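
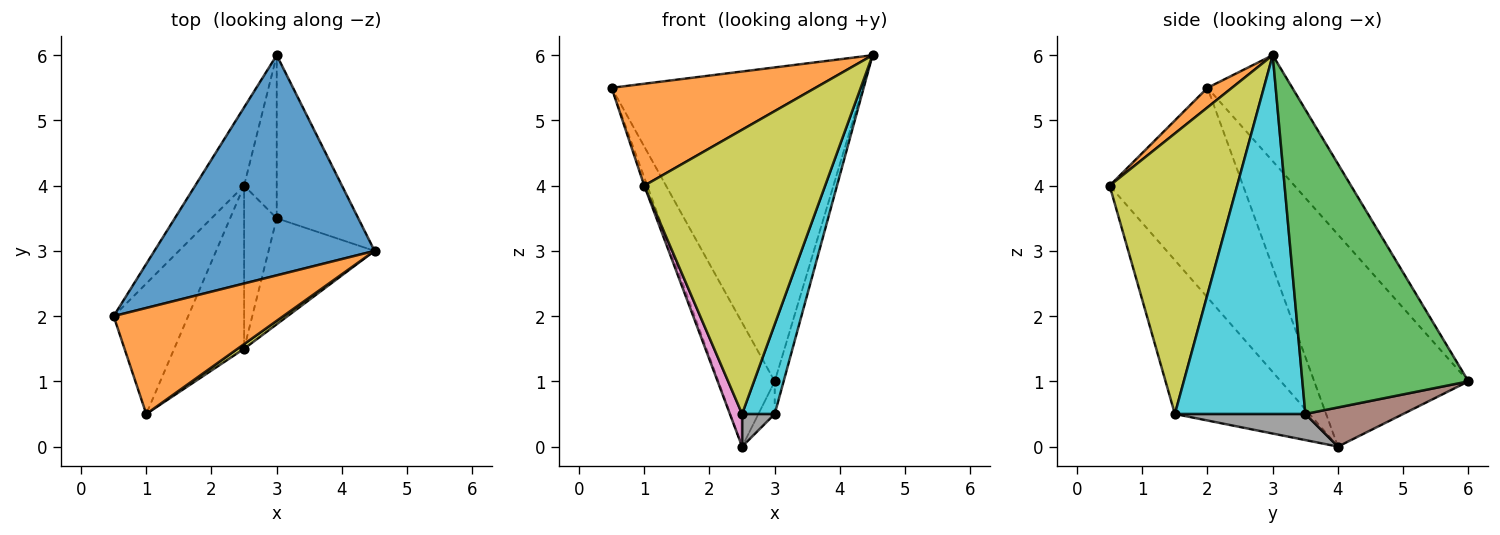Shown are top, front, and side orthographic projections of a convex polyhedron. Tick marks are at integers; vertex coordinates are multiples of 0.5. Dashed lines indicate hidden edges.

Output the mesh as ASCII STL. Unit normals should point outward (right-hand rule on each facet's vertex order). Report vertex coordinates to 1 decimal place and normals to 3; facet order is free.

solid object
 facet normal -0.266 0.789 0.553
  outer loop
   vertex 3.0 6.0 1.0
   vertex 0.5 2.0 5.5
   vertex 4.5 3.0 6.0
  endloop
 endfacet
 facet normal 0.083 -0.691 0.718
  outer loop
   vertex 1.0 0.5 4.0
   vertex 4.5 3.0 6.0
   vertex 0.5 2.0 5.5
  endloop
 endfacet
 facet normal 0.965 0.052 -0.258
  outer loop
   vertex 3.0 3.5 0.5
   vertex 3.0 6.0 1.0
   vertex 4.5 3.0 6.0
  endloop
 endfacet
 facet normal -0.918 0.335 -0.212
  outer loop
   vertex 2.5 4.0 0.0
   vertex 0.5 2.0 5.5
   vertex 3.0 6.0 1.0
  endloop
 endfacet
 facet normal -0.942 0.021 -0.335
  outer loop
   vertex 2.5 4.0 0.0
   vertex 1.0 0.5 4.0
   vertex 0.5 2.0 5.5
  endloop
 endfacet
 facet normal 0.762 0.127 -0.635
  outer loop
   vertex 2.5 4.0 0.0
   vertex 3.0 6.0 1.0
   vertex 3.0 3.5 0.5
  endloop
 endfacet
 facet normal -0.907 -0.082 -0.412
  outer loop
   vertex 2.5 1.5 0.5
   vertex 1.0 0.5 4.0
   vertex 2.5 4.0 0.0
  endloop
 endfacet
 facet normal 0.617 -0.154 -0.772
  outer loop
   vertex 2.5 1.5 0.5
   vertex 2.5 4.0 0.0
   vertex 3.0 3.5 0.5
  endloop
 endfacet
 facet normal 0.576 -0.817 0.013
  outer loop
   vertex 2.5 1.5 0.5
   vertex 4.5 3.0 6.0
   vertex 1.0 0.5 4.0
  endloop
 endfacet
 facet normal 0.933 -0.233 -0.276
  outer loop
   vertex 2.5 1.5 0.5
   vertex 3.0 3.5 0.5
   vertex 4.5 3.0 6.0
  endloop
 endfacet
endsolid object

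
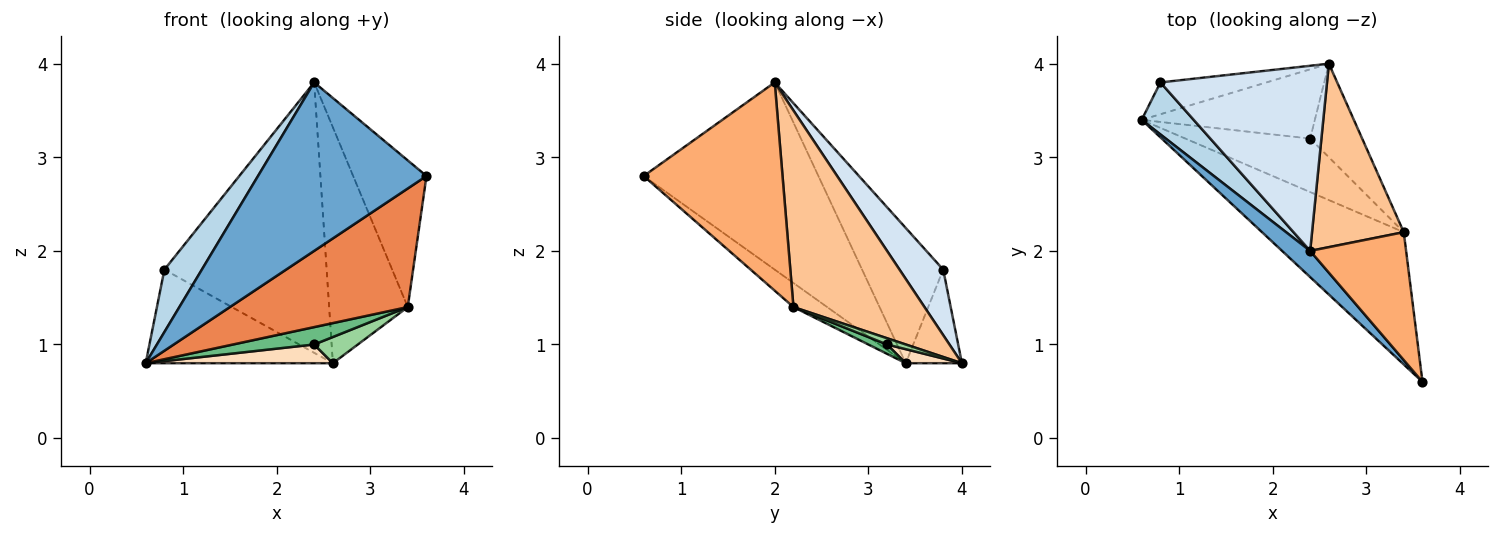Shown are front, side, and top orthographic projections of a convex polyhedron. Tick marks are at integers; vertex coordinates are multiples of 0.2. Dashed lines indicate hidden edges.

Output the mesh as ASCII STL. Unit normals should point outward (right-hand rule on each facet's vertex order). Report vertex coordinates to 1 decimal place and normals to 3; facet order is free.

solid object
 facet normal -0.716 -0.690 0.107
  outer loop
   vertex 2.4 2.0 3.8
   vertex 0.6 3.4 0.8
   vertex 3.6 0.6 2.8
  endloop
 endfacet
 facet normal -0.273 0.911 -0.310
  outer loop
   vertex 0.8 3.8 1.8
   vertex 2.6 4.0 0.8
   vertex 0.6 3.4 0.8
  endloop
 endfacet
 facet normal -0.857 -0.396 0.330
  outer loop
   vertex 0.8 3.8 1.8
   vertex 0.6 3.4 0.8
   vertex 2.4 2.0 3.8
  endloop
 endfacet
 facet normal 0.217 0.806 0.551
  outer loop
   vertex 0.8 3.8 1.8
   vertex 2.4 2.0 3.8
   vertex 2.6 4.0 0.8
  endloop
 endfacet
 facet normal -0.125 -0.662 -0.739
  outer loop
   vertex 3.4 2.2 1.4
   vertex 3.6 0.6 2.8
   vertex 0.6 3.4 0.8
  endloop
 endfacet
 facet normal 0.819 0.432 0.377
  outer loop
   vertex 3.4 2.2 1.4
   vertex 2.4 2.0 3.8
   vertex 3.6 0.6 2.8
  endloop
 endfacet
 facet normal 0.796 0.478 0.372
  outer loop
   vertex 3.4 2.2 1.4
   vertex 2.6 4.0 0.8
   vertex 2.4 2.0 3.8
  endloop
 endfacet
 facet normal 0.078 -0.260 -0.962
  outer loop
   vertex 2.4 3.2 1.0
   vertex 0.6 3.4 0.8
   vertex 2.6 4.0 0.8
  endloop
 endfacet
 facet normal 0.071 -0.308 -0.949
  outer loop
   vertex 2.4 3.2 1.0
   vertex 3.4 2.2 1.4
   vertex 0.6 3.4 0.8
  endloop
 endfacet
 facet normal 0.115 -0.268 -0.957
  outer loop
   vertex 2.4 3.2 1.0
   vertex 2.6 4.0 0.8
   vertex 3.4 2.2 1.4
  endloop
 endfacet
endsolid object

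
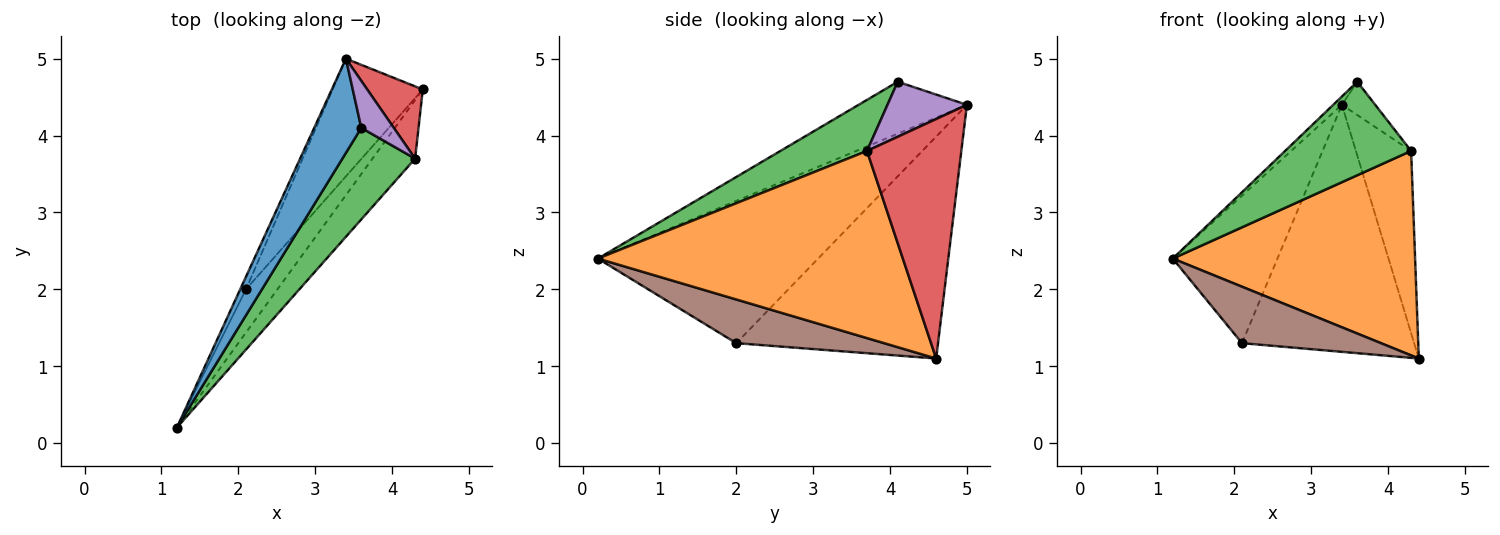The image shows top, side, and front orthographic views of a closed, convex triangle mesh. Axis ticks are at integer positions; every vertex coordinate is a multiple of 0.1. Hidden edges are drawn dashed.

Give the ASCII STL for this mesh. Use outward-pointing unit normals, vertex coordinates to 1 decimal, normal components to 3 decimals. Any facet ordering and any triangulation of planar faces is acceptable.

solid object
 facet normal -0.739 0.059 0.671
  outer loop
   vertex 3.6 4.1 4.7
   vertex 3.4 5.0 4.4
   vertex 1.2 0.2 2.4
  endloop
 endfacet
 facet normal 0.771 -0.612 -0.176
  outer loop
   vertex 4.3 3.7 3.8
   vertex 1.2 0.2 2.4
   vertex 4.4 4.6 1.1
  endloop
 endfacet
 facet normal 0.441 -0.642 0.628
  outer loop
   vertex 4.3 3.7 3.8
   vertex 3.6 4.1 4.7
   vertex 1.2 0.2 2.4
  endloop
 endfacet
 facet normal 0.846 0.495 0.196
  outer loop
   vertex 4.3 3.7 3.8
   vertex 4.4 4.6 1.1
   vertex 3.4 5.0 4.4
  endloop
 endfacet
 facet normal 0.810 0.340 0.479
  outer loop
   vertex 4.3 3.7 3.8
   vertex 3.4 5.0 4.4
   vertex 3.6 4.1 4.7
  endloop
 endfacet
 facet normal 0.645 -0.607 -0.465
  outer loop
   vertex 2.1 2.0 1.3
   vertex 4.4 4.6 1.1
   vertex 1.2 0.2 2.4
  endloop
 endfacet
 facet normal -0.903 0.429 -0.037
  outer loop
   vertex 2.1 2.0 1.3
   vertex 1.2 0.2 2.4
   vertex 3.4 5.0 4.4
  endloop
 endfacet
 facet normal -0.727 0.620 -0.295
  outer loop
   vertex 2.1 2.0 1.3
   vertex 3.4 5.0 4.4
   vertex 4.4 4.6 1.1
  endloop
 endfacet
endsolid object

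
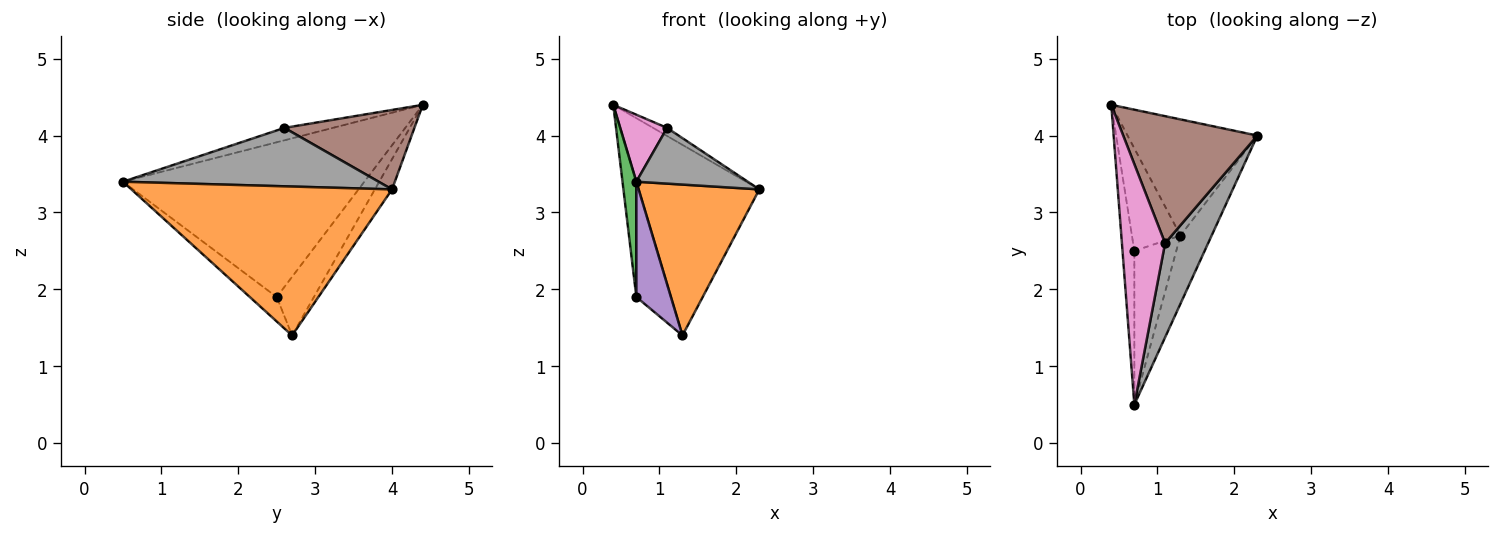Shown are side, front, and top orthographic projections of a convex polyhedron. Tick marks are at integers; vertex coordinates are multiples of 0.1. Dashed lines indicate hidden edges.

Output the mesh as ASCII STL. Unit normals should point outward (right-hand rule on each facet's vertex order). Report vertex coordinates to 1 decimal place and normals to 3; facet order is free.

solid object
 facet normal -0.121 0.848 -0.517
  outer loop
   vertex 1.3 2.7 1.4
   vertex 0.4 4.4 4.4
   vertex 2.3 4.0 3.3
  endloop
 endfacet
 facet normal 0.891 -0.413 -0.187
  outer loop
   vertex 1.3 2.7 1.4
   vertex 2.3 4.0 3.3
   vertex 0.7 0.5 3.4
  endloop
 endfacet
 facet normal -0.995 -0.057 -0.076
  outer loop
   vertex 0.7 2.5 1.9
   vertex 0.7 0.5 3.4
   vertex 0.4 4.4 4.4
  endloop
 endfacet
 facet normal -0.626 0.583 -0.518
  outer loop
   vertex 0.7 2.5 1.9
   vertex 0.4 4.4 4.4
   vertex 1.3 2.7 1.4
  endloop
 endfacet
 facet normal -0.423 -0.544 -0.725
  outer loop
   vertex 0.7 2.5 1.9
   vertex 1.3 2.7 1.4
   vertex 0.7 0.5 3.4
  endloop
 endfacet
 facet normal 0.509 0.055 0.859
  outer loop
   vertex 1.1 2.6 4.1
   vertex 2.3 4.0 3.3
   vertex 0.4 4.4 4.4
  endloop
 endfacet
 facet normal -0.267 -0.259 0.928
  outer loop
   vertex 1.1 2.6 4.1
   vertex 0.4 4.4 4.4
   vertex 0.7 0.5 3.4
  endloop
 endfacet
 facet normal 0.760 -0.331 0.560
  outer loop
   vertex 1.1 2.6 4.1
   vertex 0.7 0.5 3.4
   vertex 2.3 4.0 3.3
  endloop
 endfacet
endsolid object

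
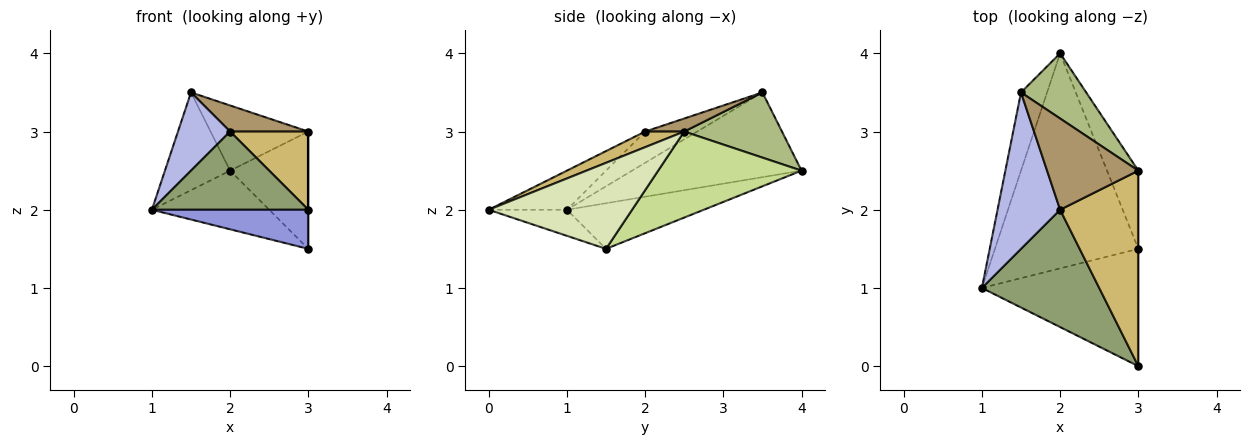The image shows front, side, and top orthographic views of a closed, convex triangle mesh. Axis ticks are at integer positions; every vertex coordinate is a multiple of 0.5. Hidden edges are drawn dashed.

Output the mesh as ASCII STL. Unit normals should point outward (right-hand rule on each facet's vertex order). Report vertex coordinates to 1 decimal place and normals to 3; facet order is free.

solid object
 facet normal -0.293 0.252 -0.922
  outer loop
   vertex 2.0 4.0 2.5
   vertex 3.0 1.5 1.5
   vertex 1.0 1.0 2.0
  endloop
 endfacet
 facet normal -0.897 0.345 -0.276
  outer loop
   vertex 1.5 3.5 3.5
   vertex 2.0 4.0 2.5
   vertex 1.0 1.0 2.0
  endloop
 endfacet
 facet normal -0.156 -0.312 -0.937
  outer loop
   vertex 3.0 0.0 2.0
   vertex 1.0 1.0 2.0
   vertex 3.0 1.5 1.5
  endloop
 endfacet
 facet normal -0.408 -0.408 0.816
  outer loop
   vertex 2.0 2.0 3.0
   vertex 1.5 3.5 3.5
   vertex 1.0 1.0 2.0
  endloop
 endfacet
 facet normal -0.267 -0.535 0.802
  outer loop
   vertex 2.0 2.0 3.0
   vertex 1.0 1.0 2.0
   vertex 3.0 0.0 2.0
  endloop
 endfacet
 facet normal 0.577 0.577 0.577
  outer loop
   vertex 3.0 2.5 3.0
   vertex 2.0 4.0 2.5
   vertex 1.5 3.5 3.5
  endloop
 endfacet
 facet normal 0.836 0.456 -0.304
  outer loop
   vertex 3.0 2.5 3.0
   vertex 3.0 1.5 1.5
   vertex 2.0 4.0 2.5
  endloop
 endfacet
 facet normal 1.000 0.000 0.000
  outer loop
   vertex 3.0 2.5 3.0
   vertex 3.0 0.0 2.0
   vertex 3.0 1.5 1.5
  endloop
 endfacet
 facet normal 0.136 -0.272 0.953
  outer loop
   vertex 3.0 2.5 3.0
   vertex 1.5 3.5 3.5
   vertex 2.0 2.0 3.0
  endloop
 endfacet
 facet normal 0.183 -0.365 0.913
  outer loop
   vertex 3.0 2.5 3.0
   vertex 2.0 2.0 3.0
   vertex 3.0 0.0 2.0
  endloop
 endfacet
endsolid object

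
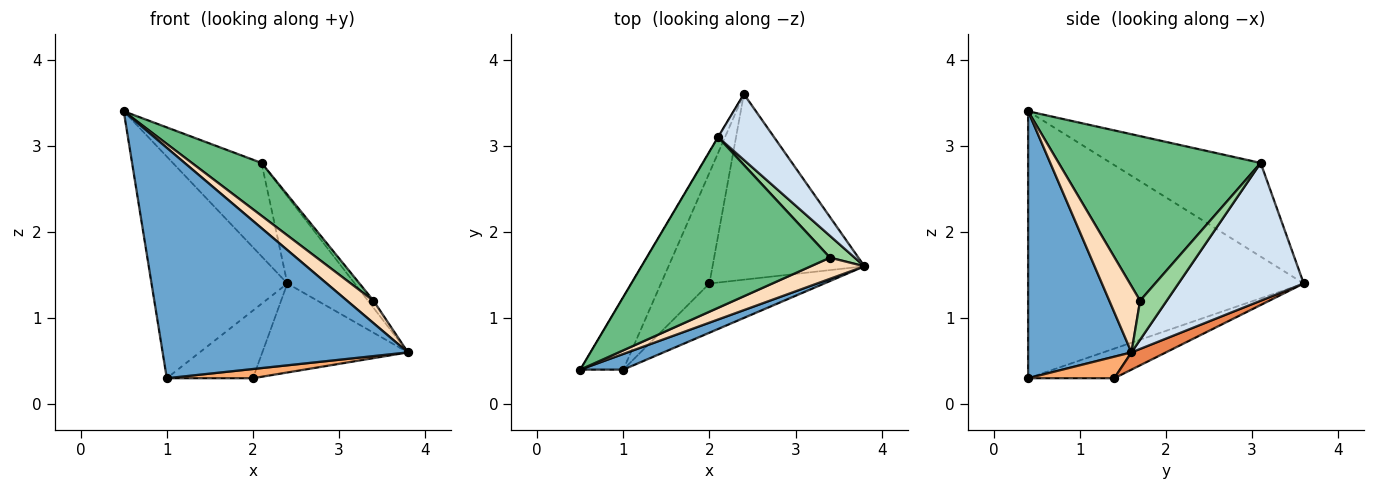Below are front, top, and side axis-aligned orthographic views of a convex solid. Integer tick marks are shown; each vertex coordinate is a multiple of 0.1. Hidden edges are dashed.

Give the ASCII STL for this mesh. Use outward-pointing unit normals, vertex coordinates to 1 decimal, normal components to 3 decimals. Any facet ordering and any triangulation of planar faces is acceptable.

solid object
 facet normal 0.387 -0.920 0.062
  outer loop
   vertex 1.0 0.4 0.3
   vertex 3.8 1.6 0.6
   vertex 0.5 0.4 3.4
  endloop
 endfacet
 facet normal -0.888 0.438 -0.143
  outer loop
   vertex 1.0 0.4 0.3
   vertex 0.5 0.4 3.4
   vertex 2.4 3.6 1.4
  endloop
 endfacet
 facet normal -0.861 0.509 -0.002
  outer loop
   vertex 2.1 3.1 2.8
   vertex 2.4 3.6 1.4
   vertex 0.5 0.4 3.4
  endloop
 endfacet
 facet normal 0.829 0.446 0.337
  outer loop
   vertex 2.1 3.1 2.8
   vertex 3.8 1.6 0.6
   vertex 2.4 3.6 1.4
  endloop
 endfacet
 facet normal 0.102 0.430 -0.897
  outer loop
   vertex 2.0 1.4 0.3
   vertex 2.4 3.6 1.4
   vertex 3.8 1.6 0.6
  endloop
 endfacet
 facet normal 0.181 -0.181 -0.967
  outer loop
   vertex 2.0 1.4 0.3
   vertex 3.8 1.6 0.6
   vertex 1.0 0.4 0.3
  endloop
 endfacet
 facet normal -0.462 0.462 -0.757
  outer loop
   vertex 2.0 1.4 0.3
   vertex 1.0 0.4 0.3
   vertex 2.4 3.6 1.4
  endloop
 endfacet
 facet normal 0.646 -0.556 0.523
  outer loop
   vertex 3.4 1.7 1.2
   vertex 0.5 0.4 3.4
   vertex 3.8 1.6 0.6
  endloop
 endfacet
 facet normal 0.651 -0.225 0.725
  outer loop
   vertex 3.4 1.7 1.2
   vertex 2.1 3.1 2.8
   vertex 0.5 0.4 3.4
  endloop
 endfacet
 facet normal 0.833 0.171 0.527
  outer loop
   vertex 3.4 1.7 1.2
   vertex 3.8 1.6 0.6
   vertex 2.1 3.1 2.8
  endloop
 endfacet
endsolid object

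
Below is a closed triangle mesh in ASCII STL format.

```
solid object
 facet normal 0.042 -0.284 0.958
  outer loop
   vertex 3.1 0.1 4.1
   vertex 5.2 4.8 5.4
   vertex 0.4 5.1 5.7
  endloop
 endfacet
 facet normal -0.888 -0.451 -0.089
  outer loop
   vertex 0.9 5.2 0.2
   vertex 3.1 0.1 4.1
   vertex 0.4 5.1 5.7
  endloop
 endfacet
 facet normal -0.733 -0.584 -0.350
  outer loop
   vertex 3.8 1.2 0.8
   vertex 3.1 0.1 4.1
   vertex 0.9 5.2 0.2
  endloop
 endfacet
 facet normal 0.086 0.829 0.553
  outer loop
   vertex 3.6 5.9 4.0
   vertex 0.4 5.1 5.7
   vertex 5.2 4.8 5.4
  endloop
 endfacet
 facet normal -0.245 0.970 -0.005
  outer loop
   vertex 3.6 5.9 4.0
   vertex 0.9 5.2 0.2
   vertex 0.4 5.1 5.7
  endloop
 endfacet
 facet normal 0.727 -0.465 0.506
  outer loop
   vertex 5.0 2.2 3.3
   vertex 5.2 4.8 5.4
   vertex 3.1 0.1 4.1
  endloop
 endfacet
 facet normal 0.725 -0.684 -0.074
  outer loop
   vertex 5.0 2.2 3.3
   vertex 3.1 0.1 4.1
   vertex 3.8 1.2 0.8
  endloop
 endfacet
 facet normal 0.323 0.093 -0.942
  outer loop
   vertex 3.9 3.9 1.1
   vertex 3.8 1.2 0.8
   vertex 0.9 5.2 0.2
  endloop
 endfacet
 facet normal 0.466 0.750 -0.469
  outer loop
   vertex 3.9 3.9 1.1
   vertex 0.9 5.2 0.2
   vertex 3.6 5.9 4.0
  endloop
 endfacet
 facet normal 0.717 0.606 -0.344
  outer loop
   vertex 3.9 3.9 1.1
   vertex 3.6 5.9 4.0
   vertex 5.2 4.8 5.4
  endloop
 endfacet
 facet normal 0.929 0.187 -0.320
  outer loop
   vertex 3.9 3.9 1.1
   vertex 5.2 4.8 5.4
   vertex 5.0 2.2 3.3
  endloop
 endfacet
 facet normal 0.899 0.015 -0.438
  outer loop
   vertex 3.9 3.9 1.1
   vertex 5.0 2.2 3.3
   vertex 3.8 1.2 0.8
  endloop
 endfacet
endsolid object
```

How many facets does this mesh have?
12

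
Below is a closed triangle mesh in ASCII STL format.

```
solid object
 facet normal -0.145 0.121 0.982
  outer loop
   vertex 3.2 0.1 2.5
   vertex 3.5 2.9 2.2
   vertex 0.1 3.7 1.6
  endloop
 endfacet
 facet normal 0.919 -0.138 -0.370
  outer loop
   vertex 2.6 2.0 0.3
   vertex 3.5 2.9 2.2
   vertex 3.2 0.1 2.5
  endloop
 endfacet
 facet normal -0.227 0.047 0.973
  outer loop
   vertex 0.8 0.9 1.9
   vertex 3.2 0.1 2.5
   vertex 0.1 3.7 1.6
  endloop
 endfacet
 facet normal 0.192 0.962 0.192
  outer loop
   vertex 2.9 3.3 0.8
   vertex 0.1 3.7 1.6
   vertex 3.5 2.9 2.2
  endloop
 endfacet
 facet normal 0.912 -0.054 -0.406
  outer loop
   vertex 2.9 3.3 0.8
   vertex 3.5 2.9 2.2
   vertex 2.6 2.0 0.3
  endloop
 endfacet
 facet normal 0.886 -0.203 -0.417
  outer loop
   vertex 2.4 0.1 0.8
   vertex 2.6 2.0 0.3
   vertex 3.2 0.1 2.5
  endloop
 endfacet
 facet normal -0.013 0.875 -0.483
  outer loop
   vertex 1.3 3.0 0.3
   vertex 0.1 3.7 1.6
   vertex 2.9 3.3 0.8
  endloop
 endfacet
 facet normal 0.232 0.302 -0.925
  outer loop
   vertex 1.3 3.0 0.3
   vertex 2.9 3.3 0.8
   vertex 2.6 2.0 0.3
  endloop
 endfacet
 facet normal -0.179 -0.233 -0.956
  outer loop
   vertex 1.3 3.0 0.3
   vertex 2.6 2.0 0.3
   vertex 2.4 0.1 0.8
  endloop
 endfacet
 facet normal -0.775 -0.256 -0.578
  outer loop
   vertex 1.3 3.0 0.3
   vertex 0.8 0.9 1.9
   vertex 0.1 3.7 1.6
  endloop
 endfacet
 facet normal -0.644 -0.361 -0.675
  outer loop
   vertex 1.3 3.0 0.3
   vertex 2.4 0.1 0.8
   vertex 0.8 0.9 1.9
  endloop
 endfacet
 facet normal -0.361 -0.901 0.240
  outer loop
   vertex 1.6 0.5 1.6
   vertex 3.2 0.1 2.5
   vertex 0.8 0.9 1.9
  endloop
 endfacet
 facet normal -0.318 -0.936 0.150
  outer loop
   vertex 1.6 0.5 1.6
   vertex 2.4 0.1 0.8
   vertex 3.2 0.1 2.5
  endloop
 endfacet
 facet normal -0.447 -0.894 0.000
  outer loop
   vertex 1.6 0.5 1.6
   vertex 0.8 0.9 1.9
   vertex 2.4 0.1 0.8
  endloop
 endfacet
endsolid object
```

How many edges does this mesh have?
21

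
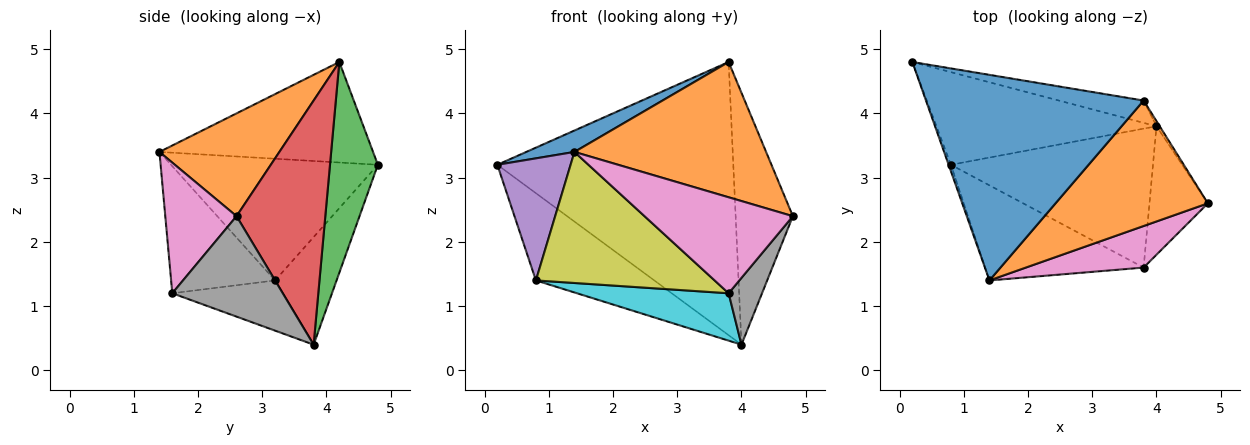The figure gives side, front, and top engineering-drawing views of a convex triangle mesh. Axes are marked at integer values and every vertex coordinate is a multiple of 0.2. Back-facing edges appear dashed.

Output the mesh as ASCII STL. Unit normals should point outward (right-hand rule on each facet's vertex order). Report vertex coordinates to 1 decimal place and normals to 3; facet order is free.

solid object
 facet normal -0.417 -0.094 0.904
  outer loop
   vertex 3.8 4.2 4.8
   vertex 0.2 4.8 3.2
   vertex 1.4 1.4 3.4
  endloop
 endfacet
 facet normal 0.417 -0.666 0.618
  outer loop
   vertex 3.8 4.2 4.8
   vertex 1.4 1.4 3.4
   vertex 4.8 2.6 2.4
  endloop
 endfacet
 facet normal 0.198 0.977 -0.080
  outer loop
   vertex 4.0 3.8 0.4
   vertex 0.2 4.8 3.2
   vertex 3.8 4.2 4.8
  endloop
 endfacet
 facet normal 0.840 0.542 -0.011
  outer loop
   vertex 4.0 3.8 0.4
   vertex 3.8 4.2 4.8
   vertex 4.8 2.6 2.4
  endloop
 endfacet
 facet normal -0.943 -0.334 -0.018
  outer loop
   vertex 0.8 3.2 1.4
   vertex 1.4 1.4 3.4
   vertex 0.2 4.8 3.2
  endloop
 endfacet
 facet normal -0.335 0.646 -0.686
  outer loop
   vertex 0.8 3.2 1.4
   vertex 0.2 4.8 3.2
   vertex 4.0 3.8 0.4
  endloop
 endfacet
 facet normal 0.403 -0.840 0.364
  outer loop
   vertex 3.8 1.6 1.2
   vertex 4.8 2.6 2.4
   vertex 1.4 1.4 3.4
  endloop
 endfacet
 facet normal 0.836 -0.253 -0.486
  outer loop
   vertex 3.8 1.6 1.2
   vertex 4.0 3.8 0.4
   vertex 4.8 2.6 2.4
  endloop
 endfacet
 facet normal -0.426 -0.732 -0.531
  outer loop
   vertex 3.8 1.6 1.2
   vertex 1.4 1.4 3.4
   vertex 0.8 3.2 1.4
  endloop
 endfacet
 facet normal -0.229 -0.314 -0.921
  outer loop
   vertex 3.8 1.6 1.2
   vertex 0.8 3.2 1.4
   vertex 4.0 3.8 0.4
  endloop
 endfacet
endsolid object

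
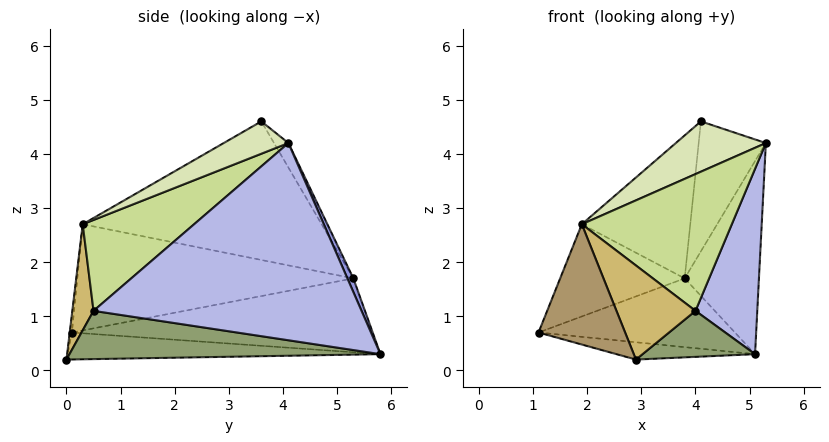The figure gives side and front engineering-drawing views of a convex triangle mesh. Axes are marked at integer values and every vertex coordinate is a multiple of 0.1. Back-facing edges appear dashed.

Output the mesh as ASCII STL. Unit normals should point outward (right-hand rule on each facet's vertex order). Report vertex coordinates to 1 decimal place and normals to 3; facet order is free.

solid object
 facet normal -0.260 0.115 -0.959
  outer loop
   vertex 2.9 0.0 0.2
   vertex 1.1 0.1 0.7
   vertex 5.1 5.8 0.3
  endloop
 endfacet
 facet normal -0.724 0.472 -0.503
  outer loop
   vertex 3.8 5.3 1.7
   vertex 5.1 5.8 0.3
   vertex 1.1 0.1 0.7
  endloop
 endfacet
 facet normal 0.074 0.916 0.395
  outer loop
   vertex 3.8 5.3 1.7
   vertex 5.3 4.1 4.2
   vertex 5.1 5.8 0.3
  endloop
 endfacet
 facet normal 0.964 -0.222 -0.146
  outer loop
   vertex 4.0 0.5 1.1
   vertex 5.1 5.8 0.3
   vertex 5.3 4.1 4.2
  endloop
 endfacet
 facet normal 0.678 -0.245 -0.693
  outer loop
   vertex 4.0 0.5 1.1
   vertex 2.9 0.0 0.2
   vertex 5.1 5.8 0.3
  endloop
 endfacet
 facet normal -0.180 0.840 0.511
  outer loop
   vertex 4.1 3.6 4.6
   vertex 5.3 4.1 4.2
   vertex 3.8 5.3 1.7
  endloop
 endfacet
 facet normal 0.493 -0.663 0.564
  outer loop
   vertex 1.9 0.3 2.7
   vertex 4.0 0.5 1.1
   vertex 5.3 4.1 4.2
  endloop
 endfacet
 facet normal 0.470 -0.654 0.592
  outer loop
   vertex 1.9 0.3 2.7
   vertex 5.3 4.1 4.2
   vertex 4.1 3.6 4.6
  endloop
 endfacet
 facet normal -0.025 -0.994 0.109
  outer loop
   vertex 1.9 0.3 2.7
   vertex 1.1 0.1 0.7
   vertex 2.9 0.0 0.2
  endloop
 endfacet
 facet normal 0.253 -0.943 0.215
  outer loop
   vertex 1.9 0.3 2.7
   vertex 2.9 0.0 0.2
   vertex 4.0 0.5 1.1
  endloop
 endfacet
 facet normal -0.867 0.391 0.308
  outer loop
   vertex 1.9 0.3 2.7
   vertex 3.8 5.3 1.7
   vertex 1.1 0.1 0.7
  endloop
 endfacet
 facet normal -0.863 0.392 0.319
  outer loop
   vertex 1.9 0.3 2.7
   vertex 4.1 3.6 4.6
   vertex 3.8 5.3 1.7
  endloop
 endfacet
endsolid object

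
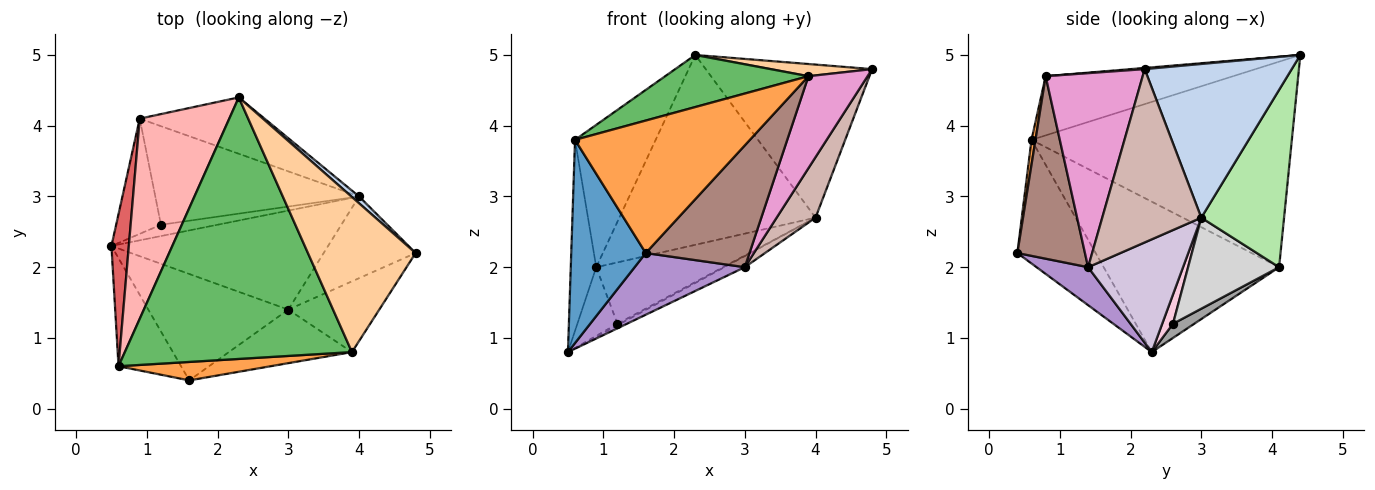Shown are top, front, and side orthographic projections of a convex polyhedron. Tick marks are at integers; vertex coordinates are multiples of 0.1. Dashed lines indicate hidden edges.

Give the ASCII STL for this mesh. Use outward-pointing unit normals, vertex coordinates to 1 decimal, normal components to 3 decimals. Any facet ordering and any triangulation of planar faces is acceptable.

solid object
 facet normal -0.680 -0.647 -0.344
  outer loop
   vertex 0.6 0.6 3.8
   vertex 0.5 2.3 0.8
   vertex 1.6 0.4 2.2
  endloop
 endfacet
 facet normal 0.662 0.749 0.033
  outer loop
   vertex 4.0 3.0 2.7
   vertex 2.3 4.4 5.0
   vertex 4.8 2.2 4.8
  endloop
 endfacet
 facet normal 0.022 -0.990 0.138
  outer loop
   vertex 3.9 0.8 4.7
   vertex 0.6 0.6 3.8
   vertex 1.6 0.4 2.2
  endloop
 endfacet
 facet normal 0.011 -0.078 0.997
  outer loop
   vertex 3.9 0.8 4.7
   vertex 4.8 2.2 4.8
   vertex 2.3 4.4 5.0
  endloop
 endfacet
 facet normal -0.248 -0.189 0.950
  outer loop
   vertex 3.9 0.8 4.7
   vertex 2.3 4.4 5.0
   vertex 0.6 0.6 3.8
  endloop
 endfacet
 facet normal 0.375 0.889 -0.264
  outer loop
   vertex 0.9 4.1 2.0
   vertex 2.3 4.4 5.0
   vertex 4.0 3.0 2.7
  endloop
 endfacet
 facet normal -0.983 0.143 0.114
  outer loop
   vertex 0.9 4.1 2.0
   vertex 0.5 2.3 0.8
   vertex 0.6 0.6 3.8
  endloop
 endfacet
 facet normal -0.882 0.273 0.384
  outer loop
   vertex 0.9 4.1 2.0
   vertex 0.6 0.6 3.8
   vertex 2.3 4.4 5.0
  endloop
 endfacet
 facet normal 0.228 -0.488 -0.842
  outer loop
   vertex 3.0 1.4 2.0
   vertex 1.6 0.4 2.2
   vertex 0.5 2.3 0.8
  endloop
 endfacet
 facet normal 0.459 0.099 -0.883
  outer loop
   vertex 3.0 1.4 2.0
   vertex 0.5 2.3 0.8
   vertex 4.0 3.0 2.7
  endloop
 endfacet
 facet normal 0.512 -0.786 -0.345
  outer loop
   vertex 3.0 1.4 2.0
   vertex 3.9 0.8 4.7
   vertex 1.6 0.4 2.2
  endloop
 endfacet
 facet normal 0.835 -0.328 -0.443
  outer loop
   vertex 3.0 1.4 2.0
   vertex 4.0 3.0 2.7
   vertex 4.8 2.2 4.8
  endloop
 endfacet
 facet normal 0.793 -0.483 -0.372
  outer loop
   vertex 3.0 1.4 2.0
   vertex 4.8 2.2 4.8
   vertex 3.9 0.8 4.7
  endloop
 endfacet
 facet normal 0.457 0.110 -0.883
  outer loop
   vertex 1.2 2.6 1.2
   vertex 4.0 3.0 2.7
   vertex 0.5 2.3 0.8
  endloop
 endfacet
 facet normal 0.262 0.494 -0.829
  outer loop
   vertex 1.2 2.6 1.2
   vertex 0.5 2.3 0.8
   vertex 0.9 4.1 2.0
  endloop
 endfacet
 facet normal 0.355 0.494 -0.794
  outer loop
   vertex 1.2 2.6 1.2
   vertex 0.9 4.1 2.0
   vertex 4.0 3.0 2.7
  endloop
 endfacet
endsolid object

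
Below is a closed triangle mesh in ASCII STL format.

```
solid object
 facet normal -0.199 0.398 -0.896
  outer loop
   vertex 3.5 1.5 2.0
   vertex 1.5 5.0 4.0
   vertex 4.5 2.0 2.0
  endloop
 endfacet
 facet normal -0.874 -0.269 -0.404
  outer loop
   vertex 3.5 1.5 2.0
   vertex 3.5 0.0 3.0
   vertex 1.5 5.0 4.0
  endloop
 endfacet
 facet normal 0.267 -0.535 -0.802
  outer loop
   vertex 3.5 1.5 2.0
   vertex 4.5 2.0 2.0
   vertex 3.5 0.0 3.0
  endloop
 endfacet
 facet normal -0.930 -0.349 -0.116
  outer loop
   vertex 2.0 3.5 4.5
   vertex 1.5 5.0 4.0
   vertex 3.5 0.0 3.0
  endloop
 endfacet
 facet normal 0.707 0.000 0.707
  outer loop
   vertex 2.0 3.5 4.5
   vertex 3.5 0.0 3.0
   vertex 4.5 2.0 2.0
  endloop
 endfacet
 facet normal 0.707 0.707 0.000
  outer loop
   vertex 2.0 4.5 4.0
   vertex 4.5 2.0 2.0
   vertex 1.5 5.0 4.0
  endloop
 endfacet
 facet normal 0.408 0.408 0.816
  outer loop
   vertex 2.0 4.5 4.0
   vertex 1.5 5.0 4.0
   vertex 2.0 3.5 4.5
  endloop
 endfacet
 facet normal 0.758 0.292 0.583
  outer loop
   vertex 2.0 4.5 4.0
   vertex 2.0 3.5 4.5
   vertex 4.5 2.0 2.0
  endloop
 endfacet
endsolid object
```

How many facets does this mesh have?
8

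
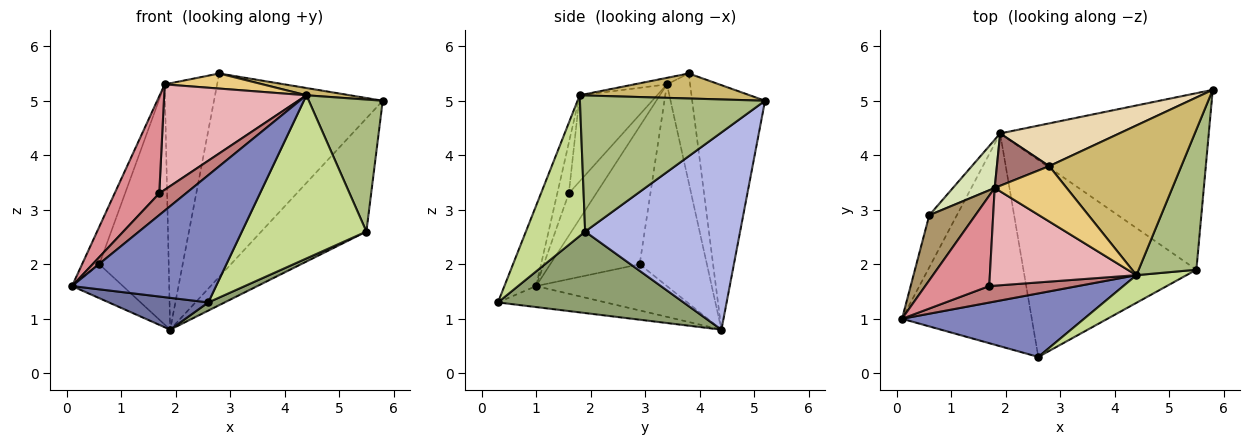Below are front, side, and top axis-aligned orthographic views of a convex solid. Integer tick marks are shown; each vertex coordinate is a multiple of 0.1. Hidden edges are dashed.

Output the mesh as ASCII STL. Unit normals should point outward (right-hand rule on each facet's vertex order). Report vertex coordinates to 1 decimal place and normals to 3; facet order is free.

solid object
 facet normal -0.158 -0.146 -0.977
  outer loop
   vertex 1.9 4.4 0.8
   vertex 2.6 0.3 1.3
   vertex 0.1 1.0 1.6
  endloop
 endfacet
 facet normal -0.193 -0.878 0.438
  outer loop
   vertex 4.4 1.8 5.1
   vertex 0.1 1.0 1.6
   vertex 2.6 0.3 1.3
  endloop
 endfacet
 facet normal -0.814 0.317 -0.486
  outer loop
   vertex 0.6 2.9 2.0
   vertex 1.9 4.4 0.8
   vertex 0.1 1.0 1.6
  endloop
 endfacet
 facet normal 0.623 0.422 -0.659
  outer loop
   vertex 5.5 1.9 2.6
   vertex 1.9 4.4 0.8
   vertex 5.8 5.2 5.0
  endloop
 endfacet
 facet normal 0.426 -0.038 -0.904
  outer loop
   vertex 5.5 1.9 2.6
   vertex 2.6 0.3 1.3
   vertex 1.9 4.4 0.8
  endloop
 endfacet
 facet normal 0.864 -0.345 0.366
  outer loop
   vertex 5.5 1.9 2.6
   vertex 5.8 5.2 5.0
   vertex 4.4 1.8 5.1
  endloop
 endfacet
 facet normal 0.425 -0.893 0.151
  outer loop
   vertex 5.5 1.9 2.6
   vertex 4.4 1.8 5.1
   vertex 2.6 0.3 1.3
  endloop
 endfacet
 facet normal -0.689 0.711 0.143
  outer loop
   vertex 1.8 3.4 5.3
   vertex 1.9 4.4 0.8
   vertex 0.6 2.9 2.0
  endloop
 endfacet
 facet normal -0.933 0.180 0.312
  outer loop
   vertex 1.8 3.4 5.3
   vertex 0.6 2.9 2.0
   vertex 0.1 1.0 1.6
  endloop
 endfacet
 facet normal 0.186 -0.048 0.981
  outer loop
   vertex 2.8 3.8 5.5
   vertex 4.4 1.8 5.1
   vertex 5.8 5.2 5.0
  endloop
 endfacet
 facet normal -0.087 -0.262 0.961
  outer loop
   vertex 2.8 3.8 5.5
   vertex 1.8 3.4 5.3
   vertex 4.4 1.8 5.1
  endloop
 endfacet
 facet normal -0.389 0.901 0.190
  outer loop
   vertex 2.8 3.8 5.5
   vertex 5.8 5.2 5.0
   vertex 1.9 4.4 0.8
  endloop
 endfacet
 facet normal -0.397 0.898 0.191
  outer loop
   vertex 2.8 3.8 5.5
   vertex 1.9 4.4 0.8
   vertex 1.8 3.4 5.3
  endloop
 endfacet
 facet normal -0.326 -0.753 0.572
  outer loop
   vertex 1.7 1.6 3.3
   vertex 0.1 1.0 1.6
   vertex 4.4 1.8 5.1
  endloop
 endfacet
 facet normal -0.410 -0.668 0.621
  outer loop
   vertex 1.7 1.6 3.3
   vertex 1.8 3.4 5.3
   vertex 0.1 1.0 1.6
  endloop
 endfacet
 facet normal -0.371 -0.681 0.632
  outer loop
   vertex 1.7 1.6 3.3
   vertex 4.4 1.8 5.1
   vertex 1.8 3.4 5.3
  endloop
 endfacet
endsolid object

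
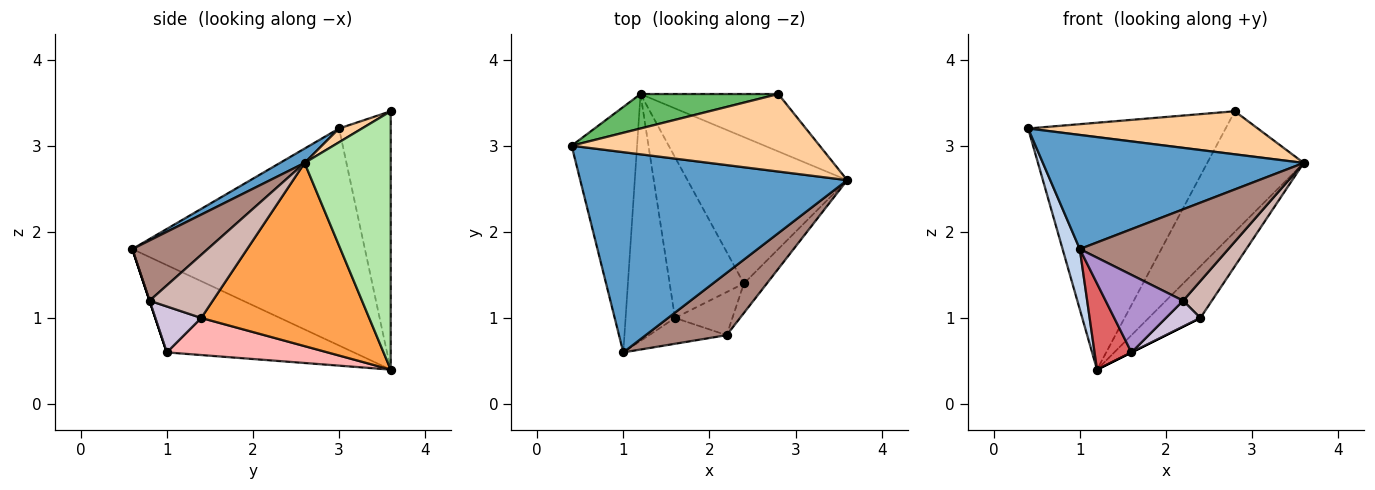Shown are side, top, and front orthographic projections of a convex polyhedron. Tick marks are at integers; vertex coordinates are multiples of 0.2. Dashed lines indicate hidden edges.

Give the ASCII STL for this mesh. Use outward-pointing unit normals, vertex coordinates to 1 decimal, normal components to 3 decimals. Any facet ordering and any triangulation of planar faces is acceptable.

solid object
 facet normal 0.047 -0.495 0.868
  outer loop
   vertex 1.0 0.6 1.8
   vertex 3.6 2.6 2.8
   vertex 0.4 3.0 3.2
  endloop
 endfacet
 facet normal -0.955 -0.071 -0.288
  outer loop
   vertex 1.2 3.6 0.4
   vertex 1.0 0.6 1.8
   vertex 0.4 3.0 3.2
  endloop
 endfacet
 facet normal 0.734 0.226 -0.640
  outer loop
   vertex 2.4 1.4 1.0
   vertex 1.2 3.6 0.4
   vertex 3.6 2.6 2.8
  endloop
 endfacet
 facet normal 0.049 -0.485 0.873
  outer loop
   vertex 2.8 3.6 3.4
   vertex 0.4 3.0 3.2
   vertex 3.6 2.6 2.8
  endloop
 endfacet
 facet normal -0.251 0.959 0.134
  outer loop
   vertex 2.8 3.6 3.4
   vertex 1.2 3.6 0.4
   vertex 0.4 3.0 3.2
  endloop
 endfacet
 facet normal 0.628 0.703 -0.335
  outer loop
   vertex 2.8 3.6 3.4
   vertex 3.6 2.6 2.8
   vertex 1.2 3.6 0.4
  endloop
 endfacet
 facet normal -0.858 -0.169 -0.485
  outer loop
   vertex 1.6 1.0 0.6
   vertex 1.0 0.6 1.8
   vertex 1.2 3.6 0.4
  endloop
 endfacet
 facet normal 0.447 0.000 -0.894
  outer loop
   vertex 1.6 1.0 0.6
   vertex 1.2 3.6 0.4
   vertex 2.4 1.4 1.0
  endloop
 endfacet
 facet normal 0.000 -0.949 -0.316
  outer loop
   vertex 2.2 0.8 1.2
   vertex 1.0 0.6 1.8
   vertex 1.6 1.0 0.6
  endloop
 endfacet
 facet normal 0.566 -0.424 -0.707
  outer loop
   vertex 2.2 0.8 1.2
   vertex 1.6 1.0 0.6
   vertex 2.4 1.4 1.0
  endloop
 endfacet
 facet normal 0.387 -0.762 0.519
  outer loop
   vertex 2.2 0.8 1.2
   vertex 3.6 2.6 2.8
   vertex 1.0 0.6 1.8
  endloop
 endfacet
 facet normal 0.864 -0.393 -0.314
  outer loop
   vertex 2.2 0.8 1.2
   vertex 2.4 1.4 1.0
   vertex 3.6 2.6 2.8
  endloop
 endfacet
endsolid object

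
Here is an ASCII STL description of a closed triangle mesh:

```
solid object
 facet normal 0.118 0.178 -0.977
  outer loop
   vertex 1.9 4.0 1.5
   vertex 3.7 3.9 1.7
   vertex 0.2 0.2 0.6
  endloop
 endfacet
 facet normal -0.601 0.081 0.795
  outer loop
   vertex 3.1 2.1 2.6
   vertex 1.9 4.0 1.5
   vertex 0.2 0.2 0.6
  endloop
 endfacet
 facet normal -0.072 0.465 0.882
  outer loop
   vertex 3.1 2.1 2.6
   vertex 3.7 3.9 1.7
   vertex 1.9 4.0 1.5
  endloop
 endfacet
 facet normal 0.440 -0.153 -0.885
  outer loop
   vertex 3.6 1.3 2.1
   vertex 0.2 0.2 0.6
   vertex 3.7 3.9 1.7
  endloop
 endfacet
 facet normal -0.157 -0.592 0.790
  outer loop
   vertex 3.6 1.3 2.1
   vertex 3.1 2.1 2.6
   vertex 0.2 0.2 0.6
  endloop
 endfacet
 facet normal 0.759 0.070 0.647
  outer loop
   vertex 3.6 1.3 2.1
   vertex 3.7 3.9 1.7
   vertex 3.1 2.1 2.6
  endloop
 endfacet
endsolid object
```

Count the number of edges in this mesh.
9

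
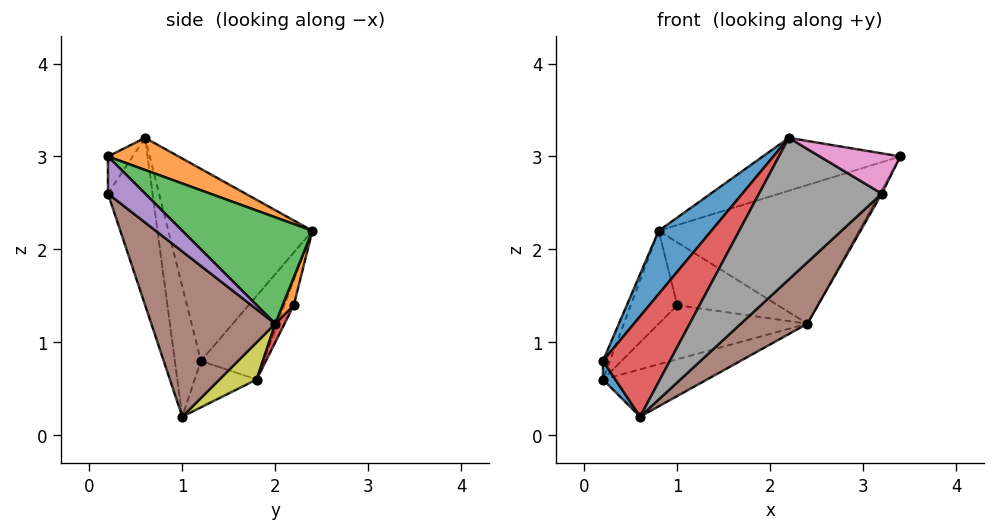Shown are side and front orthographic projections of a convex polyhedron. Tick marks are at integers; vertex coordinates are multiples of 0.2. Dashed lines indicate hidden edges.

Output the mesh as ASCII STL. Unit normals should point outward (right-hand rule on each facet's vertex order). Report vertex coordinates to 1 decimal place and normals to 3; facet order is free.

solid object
 facet normal -0.771 -0.282 0.572
  outer loop
   vertex 2.2 0.6 3.2
   vertex 0.8 2.4 2.2
   vertex 0.2 1.2 0.8
  endloop
 endfacet
 facet normal 0.329 0.641 0.693
  outer loop
   vertex 2.2 0.6 3.2
   vertex 3.4 0.2 3.0
   vertex 0.8 2.4 2.2
  endloop
 endfacet
 facet normal 0.480 0.739 0.472
  outer loop
   vertex 2.4 2.0 1.2
   vertex 0.8 2.4 2.2
   vertex 3.4 0.2 3.0
  endloop
 endfacet
 facet normal -0.362 -0.930 0.069
  outer loop
   vertex 0.6 1.0 0.2
   vertex 2.2 0.6 3.2
   vertex 0.2 1.2 0.8
  endloop
 endfacet
 facet normal 0.893 0.050 -0.447
  outer loop
   vertex 3.2 0.2 2.6
   vertex 2.4 2.0 1.2
   vertex 3.4 0.2 3.0
  endloop
 endfacet
 facet normal 0.589 -0.317 -0.744
  outer loop
   vertex 3.2 0.2 2.6
   vertex 0.6 1.0 0.2
   vertex 2.4 2.0 1.2
  endloop
 endfacet
 facet normal -0.291 -0.946 0.145
  outer loop
   vertex 3.2 0.2 2.6
   vertex 3.4 0.2 3.0
   vertex 2.2 0.6 3.2
  endloop
 endfacet
 facet normal -0.341 -0.938 0.057
  outer loop
   vertex 3.2 0.2 2.6
   vertex 2.2 0.6 3.2
   vertex 0.6 1.0 0.2
  endloop
 endfacet
 facet normal 0.183 0.511 -0.840
  outer loop
   vertex 0.2 1.8 0.6
   vertex 2.4 2.0 1.2
   vertex 0.6 1.0 0.2
  endloop
 endfacet
 facet normal -0.943 0.105 0.314
  outer loop
   vertex 0.2 1.8 0.6
   vertex 0.2 1.2 0.8
   vertex 0.8 2.4 2.2
  endloop
 endfacet
 facet normal -0.845 -0.169 -0.507
  outer loop
   vertex 0.2 1.8 0.6
   vertex 0.6 1.0 0.2
   vertex 0.2 1.2 0.8
  endloop
 endfacet
 facet normal 0.108 0.970 -0.216
  outer loop
   vertex 1.0 2.2 1.4
   vertex 0.8 2.4 2.2
   vertex 2.4 2.0 1.2
  endloop
 endfacet
 facet normal -0.188 0.941 -0.282
  outer loop
   vertex 1.0 2.2 1.4
   vertex 0.2 1.8 0.6
   vertex 0.8 2.4 2.2
  endloop
 endfacet
 facet normal 0.054 0.870 -0.490
  outer loop
   vertex 1.0 2.2 1.4
   vertex 2.4 2.0 1.2
   vertex 0.2 1.8 0.6
  endloop
 endfacet
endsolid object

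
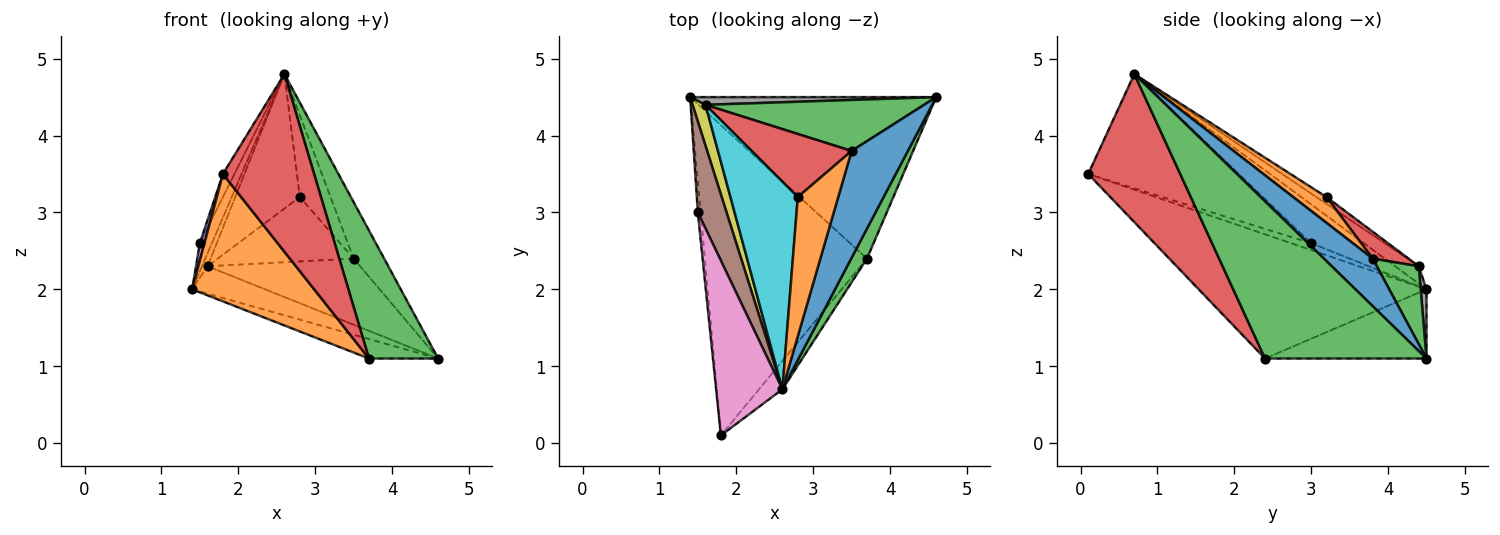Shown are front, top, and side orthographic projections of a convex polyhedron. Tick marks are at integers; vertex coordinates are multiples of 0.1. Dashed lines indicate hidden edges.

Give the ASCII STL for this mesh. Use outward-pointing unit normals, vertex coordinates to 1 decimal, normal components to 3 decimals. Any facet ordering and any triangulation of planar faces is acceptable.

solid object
 facet normal -0.269 0.115 -0.956
  outer loop
   vertex 3.7 2.4 1.1
   vertex 1.4 4.5 2.0
   vertex 4.6 4.5 1.1
  endloop
 endfacet
 facet normal -0.578 -0.310 -0.755
  outer loop
   vertex 3.7 2.4 1.1
   vertex 1.8 0.1 3.5
   vertex 1.4 4.5 2.0
  endloop
 endfacet
 facet normal 0.915 -0.392 0.092
  outer loop
   vertex 3.7 2.4 1.1
   vertex 4.6 4.5 1.1
   vertex 2.6 0.7 4.8
  endloop
 endfacet
 facet normal 0.706 -0.700 -0.112
  outer loop
   vertex 3.7 2.4 1.1
   vertex 2.6 0.7 4.8
   vertex 1.8 0.1 3.5
  endloop
 endfacet
 facet normal -0.905 -0.209 -0.371
  outer loop
   vertex 1.5 3.0 2.6
   vertex 1.4 4.5 2.0
   vertex 1.8 0.1 3.5
  endloop
 endfacet
 facet normal -0.791 0.181 0.585
  outer loop
   vertex 1.5 3.0 2.6
   vertex 2.6 0.7 4.8
   vertex 1.4 4.5 2.0
  endloop
 endfacet
 facet normal -0.863 0.066 0.501
  outer loop
   vertex 1.5 3.0 2.6
   vertex 1.8 0.1 3.5
   vertex 2.6 0.7 4.8
  endloop
 endfacet
 facet normal 0.076 0.960 0.269
  outer loop
   vertex 1.6 4.4 2.3
   vertex 4.6 4.5 1.1
   vertex 1.4 4.5 2.0
  endloop
 endfacet
 facet normal -0.789 0.183 0.587
  outer loop
   vertex 1.6 4.4 2.3
   vertex 1.4 4.5 2.0
   vertex 2.6 0.7 4.8
  endloop
 endfacet
 facet normal -0.085 0.542 0.836
  outer loop
   vertex 1.6 4.4 2.3
   vertex 2.6 0.7 4.8
   vertex 2.8 3.2 3.2
  endloop
 endfacet
 facet normal 0.599 0.374 0.708
  outer loop
   vertex 3.5 3.8 2.4
   vertex 2.6 0.7 4.8
   vertex 4.6 4.5 1.1
  endloop
 endfacet
 facet normal 0.482 0.445 0.755
  outer loop
   vertex 3.5 3.8 2.4
   vertex 2.8 3.2 3.2
   vertex 2.6 0.7 4.8
  endloop
 endfacet
 facet normal 0.213 0.774 0.597
  outer loop
   vertex 3.5 3.8 2.4
   vertex 4.6 4.5 1.1
   vertex 1.6 4.4 2.3
  endloop
 endfacet
 facet normal 0.185 0.701 0.688
  outer loop
   vertex 3.5 3.8 2.4
   vertex 1.6 4.4 2.3
   vertex 2.8 3.2 3.2
  endloop
 endfacet
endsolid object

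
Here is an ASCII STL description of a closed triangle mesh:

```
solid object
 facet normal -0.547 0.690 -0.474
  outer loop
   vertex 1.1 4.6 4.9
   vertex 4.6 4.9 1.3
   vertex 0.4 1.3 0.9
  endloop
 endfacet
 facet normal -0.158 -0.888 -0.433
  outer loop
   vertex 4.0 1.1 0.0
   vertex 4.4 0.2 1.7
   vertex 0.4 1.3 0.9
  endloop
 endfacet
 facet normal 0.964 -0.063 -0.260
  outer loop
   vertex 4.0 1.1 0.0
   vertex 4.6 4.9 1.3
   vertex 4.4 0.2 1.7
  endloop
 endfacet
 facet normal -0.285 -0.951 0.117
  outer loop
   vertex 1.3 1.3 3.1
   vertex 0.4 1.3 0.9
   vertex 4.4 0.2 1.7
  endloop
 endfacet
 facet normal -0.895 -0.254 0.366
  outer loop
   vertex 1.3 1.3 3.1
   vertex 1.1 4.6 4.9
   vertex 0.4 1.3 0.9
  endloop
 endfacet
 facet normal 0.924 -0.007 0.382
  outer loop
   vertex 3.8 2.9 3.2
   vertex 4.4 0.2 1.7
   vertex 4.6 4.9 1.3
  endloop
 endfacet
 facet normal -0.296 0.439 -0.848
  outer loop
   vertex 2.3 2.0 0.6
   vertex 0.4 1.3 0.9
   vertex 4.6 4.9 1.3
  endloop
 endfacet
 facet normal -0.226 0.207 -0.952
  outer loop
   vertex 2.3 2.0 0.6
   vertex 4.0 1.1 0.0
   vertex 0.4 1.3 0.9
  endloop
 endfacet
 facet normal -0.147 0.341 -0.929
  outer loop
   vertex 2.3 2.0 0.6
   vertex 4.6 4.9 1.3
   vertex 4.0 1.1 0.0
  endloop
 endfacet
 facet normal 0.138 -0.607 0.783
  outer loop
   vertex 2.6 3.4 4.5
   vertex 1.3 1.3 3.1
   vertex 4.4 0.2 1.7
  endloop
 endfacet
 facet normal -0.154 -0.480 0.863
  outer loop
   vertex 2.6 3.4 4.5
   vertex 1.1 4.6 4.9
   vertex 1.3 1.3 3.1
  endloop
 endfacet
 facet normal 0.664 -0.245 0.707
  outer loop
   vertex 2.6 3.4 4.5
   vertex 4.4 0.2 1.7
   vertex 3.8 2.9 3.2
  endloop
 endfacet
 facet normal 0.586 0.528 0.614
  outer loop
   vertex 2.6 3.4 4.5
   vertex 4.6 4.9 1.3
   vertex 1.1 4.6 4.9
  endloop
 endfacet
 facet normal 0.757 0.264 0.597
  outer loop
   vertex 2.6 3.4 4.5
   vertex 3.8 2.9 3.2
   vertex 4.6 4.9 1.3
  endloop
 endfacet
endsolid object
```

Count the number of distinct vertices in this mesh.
9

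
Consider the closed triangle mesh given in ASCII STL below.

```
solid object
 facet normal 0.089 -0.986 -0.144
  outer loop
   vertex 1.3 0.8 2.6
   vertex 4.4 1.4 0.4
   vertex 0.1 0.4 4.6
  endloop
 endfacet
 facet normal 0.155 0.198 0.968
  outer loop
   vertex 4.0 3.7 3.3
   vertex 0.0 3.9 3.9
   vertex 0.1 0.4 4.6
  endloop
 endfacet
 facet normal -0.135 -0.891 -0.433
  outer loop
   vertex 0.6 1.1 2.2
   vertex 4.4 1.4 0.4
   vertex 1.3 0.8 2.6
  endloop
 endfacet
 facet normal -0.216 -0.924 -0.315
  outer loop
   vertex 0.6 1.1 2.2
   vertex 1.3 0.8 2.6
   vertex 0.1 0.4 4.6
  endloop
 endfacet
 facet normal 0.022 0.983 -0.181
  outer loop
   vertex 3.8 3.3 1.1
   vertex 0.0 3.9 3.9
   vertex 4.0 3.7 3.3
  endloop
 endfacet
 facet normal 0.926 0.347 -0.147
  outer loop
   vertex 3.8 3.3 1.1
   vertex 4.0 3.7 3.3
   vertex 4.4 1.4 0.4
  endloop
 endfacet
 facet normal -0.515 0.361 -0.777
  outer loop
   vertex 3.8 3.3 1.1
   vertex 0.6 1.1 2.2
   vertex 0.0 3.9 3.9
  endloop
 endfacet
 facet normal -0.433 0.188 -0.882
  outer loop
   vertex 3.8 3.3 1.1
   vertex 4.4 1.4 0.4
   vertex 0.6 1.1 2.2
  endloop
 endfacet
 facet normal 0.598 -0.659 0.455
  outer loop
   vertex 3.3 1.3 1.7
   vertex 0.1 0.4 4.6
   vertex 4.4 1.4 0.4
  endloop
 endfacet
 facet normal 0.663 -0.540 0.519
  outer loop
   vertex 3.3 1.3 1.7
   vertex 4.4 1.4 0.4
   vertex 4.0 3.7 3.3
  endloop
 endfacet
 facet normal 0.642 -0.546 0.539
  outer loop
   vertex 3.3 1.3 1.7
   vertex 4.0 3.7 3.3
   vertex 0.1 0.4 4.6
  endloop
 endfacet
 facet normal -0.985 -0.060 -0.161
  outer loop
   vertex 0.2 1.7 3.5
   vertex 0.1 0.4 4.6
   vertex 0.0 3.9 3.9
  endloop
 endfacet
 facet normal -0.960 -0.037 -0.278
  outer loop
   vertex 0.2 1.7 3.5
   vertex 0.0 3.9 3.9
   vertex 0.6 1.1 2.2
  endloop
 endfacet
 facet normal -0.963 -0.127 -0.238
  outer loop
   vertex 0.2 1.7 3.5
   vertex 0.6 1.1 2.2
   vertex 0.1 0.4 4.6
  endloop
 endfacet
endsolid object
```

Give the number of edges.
21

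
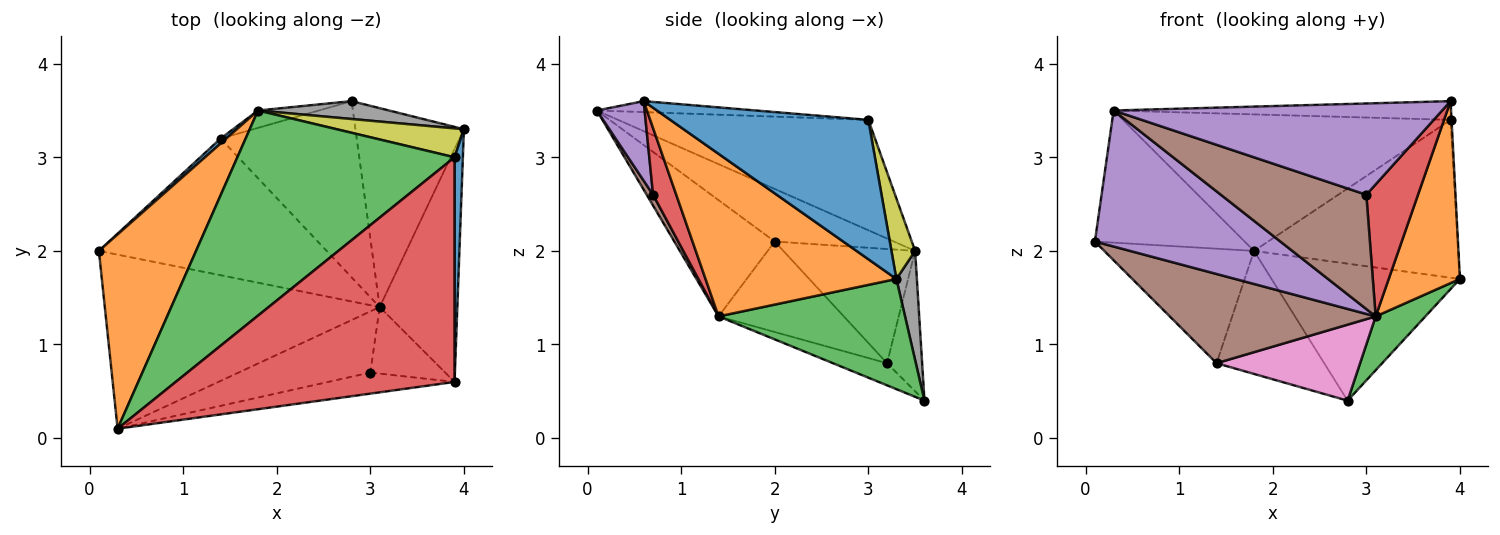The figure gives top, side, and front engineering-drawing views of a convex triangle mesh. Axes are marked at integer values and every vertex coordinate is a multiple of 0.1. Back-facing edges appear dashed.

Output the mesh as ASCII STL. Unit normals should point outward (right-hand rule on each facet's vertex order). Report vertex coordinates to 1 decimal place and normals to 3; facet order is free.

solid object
 facet normal 0.998 0.005 0.060
  outer loop
   vertex 3.9 3.0 3.4
   vertex 3.9 0.6 3.6
   vertex 4.0 3.3 1.7
  endloop
 endfacet
 facet normal 0.855 -0.319 -0.408
  outer loop
   vertex 3.1 1.4 1.3
   vertex 4.0 3.3 1.7
   vertex 3.9 0.6 3.6
  endloop
 endfacet
 facet normal 0.700 -0.187 -0.689
  outer loop
   vertex 3.1 1.4 1.3
   vertex 2.8 3.6 0.4
   vertex 4.0 3.3 1.7
  endloop
 endfacet
 facet normal -0.039 0.083 0.996
  outer loop
   vertex 0.3 0.1 3.5
   vertex 3.9 0.6 3.6
   vertex 3.9 3.0 3.4
  endloop
 endfacet
 facet normal -0.316 -0.584 -0.748
  outer loop
   vertex 0.3 0.1 3.5
   vertex 0.1 2.0 2.1
   vertex 3.1 1.4 1.3
  endloop
 endfacet
 facet normal -0.316 -0.519 -0.795
  outer loop
   vertex 1.4 3.2 0.8
   vertex 3.1 1.4 1.3
   vertex 0.1 2.0 2.1
  endloop
 endfacet
 facet normal -0.148 -0.392 -0.908
  outer loop
   vertex 1.4 3.2 0.8
   vertex 2.8 3.6 0.4
   vertex 3.1 1.4 1.3
  endloop
 endfacet
 facet normal 0.107 0.986 0.129
  outer loop
   vertex 1.8 3.5 2.0
   vertex 4.0 3.3 1.7
   vertex 2.8 3.6 0.4
  endloop
 endfacet
 facet normal 0.113 0.977 0.179
  outer loop
   vertex 1.8 3.5 2.0
   vertex 3.9 3.0 3.4
   vertex 4.0 3.3 1.7
  endloop
 endfacet
 facet normal -0.307 0.942 -0.133
  outer loop
   vertex 1.8 3.5 2.0
   vertex 2.8 3.6 0.4
   vertex 1.4 3.2 0.8
  endloop
 endfacet
 facet normal -0.660 0.750 0.032
  outer loop
   vertex 1.8 3.5 2.0
   vertex 1.4 3.2 0.8
   vertex 0.1 2.0 2.1
  endloop
 endfacet
 facet normal -0.408 0.513 0.755
  outer loop
   vertex 1.8 3.5 2.0
   vertex 0.1 2.0 2.1
   vertex 0.3 0.1 3.5
  endloop
 endfacet
 facet normal -0.390 0.510 0.767
  outer loop
   vertex 1.8 3.5 2.0
   vertex 0.3 0.1 3.5
   vertex 3.9 3.0 3.4
  endloop
 endfacet
 facet normal 0.372 -0.829 -0.418
  outer loop
   vertex 3.0 0.7 2.6
   vertex 3.1 1.4 1.3
   vertex 3.9 0.6 3.6
  endloop
 endfacet
 facet normal 0.140 -0.965 -0.223
  outer loop
   vertex 3.0 0.7 2.6
   vertex 3.9 0.6 3.6
   vertex 0.3 0.1 3.5
  endloop
 endfacet
 facet normal 0.039 -0.881 -0.471
  outer loop
   vertex 3.0 0.7 2.6
   vertex 0.3 0.1 3.5
   vertex 3.1 1.4 1.3
  endloop
 endfacet
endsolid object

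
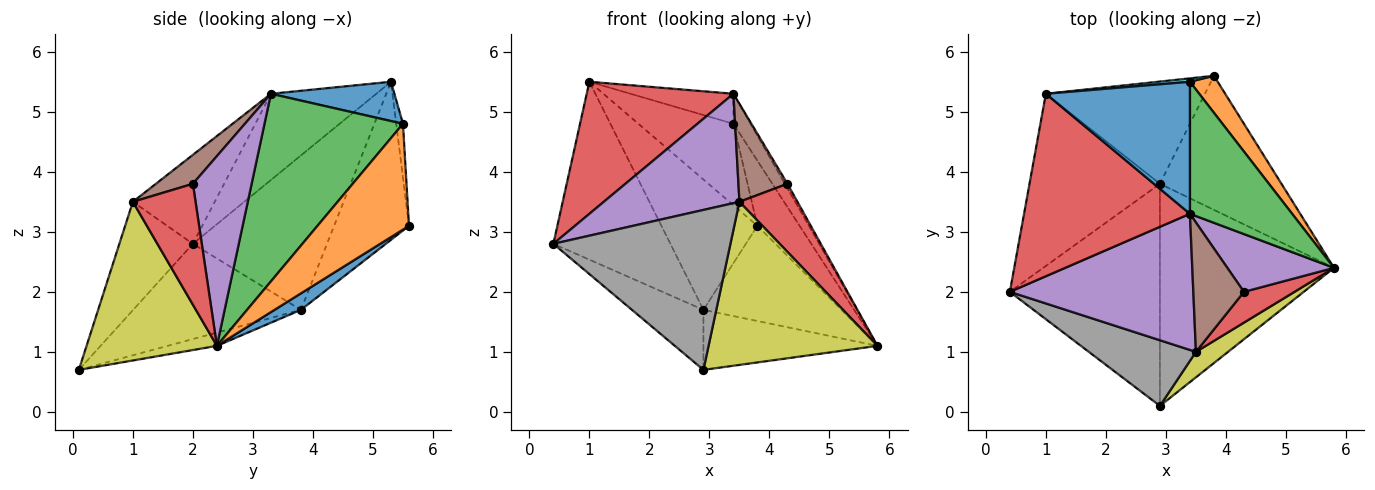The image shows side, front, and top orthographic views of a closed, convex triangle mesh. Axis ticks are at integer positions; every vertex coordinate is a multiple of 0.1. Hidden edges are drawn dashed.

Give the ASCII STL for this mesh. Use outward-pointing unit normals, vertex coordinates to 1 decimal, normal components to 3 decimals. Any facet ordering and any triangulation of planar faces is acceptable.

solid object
 facet normal 0.110 0.575 -0.810
  outer loop
   vertex 2.9 3.8 1.7
   vertex 3.8 5.6 3.1
   vertex 5.8 2.4 1.1
  endloop
 endfacet
 facet normal -0.636 0.555 -0.537
  outer loop
   vertex 2.9 3.8 1.7
   vertex 0.4 2.0 2.8
   vertex 1.0 5.3 5.5
  endloop
 endfacet
 facet normal -0.523 0.671 -0.526
  outer loop
   vertex 2.9 3.8 1.7
   vertex 1.0 5.3 5.5
   vertex 3.8 5.6 3.1
  endloop
 endfacet
 facet normal -0.388 -0.540 0.747
  outer loop
   vertex 3.4 3.3 5.3
   vertex 1.0 5.3 5.5
   vertex 0.4 2.0 2.8
  endloop
 endfacet
 facet normal -0.354 -0.586 0.729
  outer loop
   vertex 3.4 3.3 5.3
   vertex 0.4 2.0 2.8
   vertex 3.5 1.0 3.5
  endloop
 endfacet
 facet normal -0.522 0.222 -0.823
  outer loop
   vertex 2.9 0.1 0.7
   vertex 0.4 2.0 2.8
   vertex 2.9 3.8 1.7
  endloop
 endfacet
 facet normal -0.074 0.260 -0.963
  outer loop
   vertex 2.9 0.1 0.7
   vertex 2.9 3.8 1.7
   vertex 5.8 2.4 1.1
  endloop
 endfacet
 facet normal -0.359 -0.864 0.354
  outer loop
   vertex 2.9 0.1 0.7
   vertex 3.5 1.0 3.5
   vertex 0.4 2.0 2.8
  endloop
 endfacet
 facet normal 0.606 -0.786 0.123
  outer loop
   vertex 2.9 0.1 0.7
   vertex 5.8 2.4 1.1
   vertex 3.5 1.0 3.5
  endloop
 endfacet
 facet normal -0.071 0.997 0.042
  outer loop
   vertex 3.4 5.5 4.8
   vertex 3.8 5.6 3.1
   vertex 1.0 5.3 5.5
  endloop
 endfacet
 facet normal 0.257 0.214 0.942
  outer loop
   vertex 3.4 5.5 4.8
   vertex 1.0 5.3 5.5
   vertex 3.4 3.3 5.3
  endloop
 endfacet
 facet normal 0.883 0.407 0.232
  outer loop
   vertex 3.4 5.5 4.8
   vertex 5.8 2.4 1.1
   vertex 3.8 5.6 3.1
  endloop
 endfacet
 facet normal 0.873 0.108 0.476
  outer loop
   vertex 3.4 5.5 4.8
   vertex 3.4 3.3 5.3
   vertex 5.8 2.4 1.1
  endloop
 endfacet
 facet normal 0.702 -0.649 0.294
  outer loop
   vertex 4.3 2.0 3.8
   vertex 3.5 1.0 3.5
   vertex 5.8 2.4 1.1
  endloop
 endfacet
 facet normal 0.871 0.038 0.490
  outer loop
   vertex 4.3 2.0 3.8
   vertex 5.8 2.4 1.1
   vertex 3.4 3.3 5.3
  endloop
 endfacet
 facet normal 0.415 -0.549 0.725
  outer loop
   vertex 4.3 2.0 3.8
   vertex 3.4 3.3 5.3
   vertex 3.5 1.0 3.5
  endloop
 endfacet
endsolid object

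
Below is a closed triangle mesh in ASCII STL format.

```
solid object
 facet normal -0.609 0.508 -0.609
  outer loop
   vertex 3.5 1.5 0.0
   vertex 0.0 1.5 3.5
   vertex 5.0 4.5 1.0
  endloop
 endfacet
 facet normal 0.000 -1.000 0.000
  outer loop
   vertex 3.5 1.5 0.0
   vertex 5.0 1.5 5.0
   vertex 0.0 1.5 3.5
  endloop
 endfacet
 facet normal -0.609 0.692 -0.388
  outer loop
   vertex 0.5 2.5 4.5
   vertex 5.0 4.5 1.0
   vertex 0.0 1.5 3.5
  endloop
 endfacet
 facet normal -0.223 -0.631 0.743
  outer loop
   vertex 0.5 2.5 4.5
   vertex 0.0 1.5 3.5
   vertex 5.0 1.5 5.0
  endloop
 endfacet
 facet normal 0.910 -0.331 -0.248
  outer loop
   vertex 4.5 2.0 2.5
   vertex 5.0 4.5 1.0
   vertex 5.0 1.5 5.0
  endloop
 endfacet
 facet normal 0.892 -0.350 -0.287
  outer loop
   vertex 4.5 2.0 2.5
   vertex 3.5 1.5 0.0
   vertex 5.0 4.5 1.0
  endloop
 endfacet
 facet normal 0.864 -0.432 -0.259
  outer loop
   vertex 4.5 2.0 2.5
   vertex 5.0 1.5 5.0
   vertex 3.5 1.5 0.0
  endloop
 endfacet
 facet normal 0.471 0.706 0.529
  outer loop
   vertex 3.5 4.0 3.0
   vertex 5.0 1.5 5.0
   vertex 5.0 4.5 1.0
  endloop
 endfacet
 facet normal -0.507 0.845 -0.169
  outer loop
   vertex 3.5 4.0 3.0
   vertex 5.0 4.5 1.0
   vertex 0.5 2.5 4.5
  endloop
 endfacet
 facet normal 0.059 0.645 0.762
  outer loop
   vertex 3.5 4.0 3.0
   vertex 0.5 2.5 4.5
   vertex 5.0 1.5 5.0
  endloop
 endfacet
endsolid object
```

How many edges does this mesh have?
15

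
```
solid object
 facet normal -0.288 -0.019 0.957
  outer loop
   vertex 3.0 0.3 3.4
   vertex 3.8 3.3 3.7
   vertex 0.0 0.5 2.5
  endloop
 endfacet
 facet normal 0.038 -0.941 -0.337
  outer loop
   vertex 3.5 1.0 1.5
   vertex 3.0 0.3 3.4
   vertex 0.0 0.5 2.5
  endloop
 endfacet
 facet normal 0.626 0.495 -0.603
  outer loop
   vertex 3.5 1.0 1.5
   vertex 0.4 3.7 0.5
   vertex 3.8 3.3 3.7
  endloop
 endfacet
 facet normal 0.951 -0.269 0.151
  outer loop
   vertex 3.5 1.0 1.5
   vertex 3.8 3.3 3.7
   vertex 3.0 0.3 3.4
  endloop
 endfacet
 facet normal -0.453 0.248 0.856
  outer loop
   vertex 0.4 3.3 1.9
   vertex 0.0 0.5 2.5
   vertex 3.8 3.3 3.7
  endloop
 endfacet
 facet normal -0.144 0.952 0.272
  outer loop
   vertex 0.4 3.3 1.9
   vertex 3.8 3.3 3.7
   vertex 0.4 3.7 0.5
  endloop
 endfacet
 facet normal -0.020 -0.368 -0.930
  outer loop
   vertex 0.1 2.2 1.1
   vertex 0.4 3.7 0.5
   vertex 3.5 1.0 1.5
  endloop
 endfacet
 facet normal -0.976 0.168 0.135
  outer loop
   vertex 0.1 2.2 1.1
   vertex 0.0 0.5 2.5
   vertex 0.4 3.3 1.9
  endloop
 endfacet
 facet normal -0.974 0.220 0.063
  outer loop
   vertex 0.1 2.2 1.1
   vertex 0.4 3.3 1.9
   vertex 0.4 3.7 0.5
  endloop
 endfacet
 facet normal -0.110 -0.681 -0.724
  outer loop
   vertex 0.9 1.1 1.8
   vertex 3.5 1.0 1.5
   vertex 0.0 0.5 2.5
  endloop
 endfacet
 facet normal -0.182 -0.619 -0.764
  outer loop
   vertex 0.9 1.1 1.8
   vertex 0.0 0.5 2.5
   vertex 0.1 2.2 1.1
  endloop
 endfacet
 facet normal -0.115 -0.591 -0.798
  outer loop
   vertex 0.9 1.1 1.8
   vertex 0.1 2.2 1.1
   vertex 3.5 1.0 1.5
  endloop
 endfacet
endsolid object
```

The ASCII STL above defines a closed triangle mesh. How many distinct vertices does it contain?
8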